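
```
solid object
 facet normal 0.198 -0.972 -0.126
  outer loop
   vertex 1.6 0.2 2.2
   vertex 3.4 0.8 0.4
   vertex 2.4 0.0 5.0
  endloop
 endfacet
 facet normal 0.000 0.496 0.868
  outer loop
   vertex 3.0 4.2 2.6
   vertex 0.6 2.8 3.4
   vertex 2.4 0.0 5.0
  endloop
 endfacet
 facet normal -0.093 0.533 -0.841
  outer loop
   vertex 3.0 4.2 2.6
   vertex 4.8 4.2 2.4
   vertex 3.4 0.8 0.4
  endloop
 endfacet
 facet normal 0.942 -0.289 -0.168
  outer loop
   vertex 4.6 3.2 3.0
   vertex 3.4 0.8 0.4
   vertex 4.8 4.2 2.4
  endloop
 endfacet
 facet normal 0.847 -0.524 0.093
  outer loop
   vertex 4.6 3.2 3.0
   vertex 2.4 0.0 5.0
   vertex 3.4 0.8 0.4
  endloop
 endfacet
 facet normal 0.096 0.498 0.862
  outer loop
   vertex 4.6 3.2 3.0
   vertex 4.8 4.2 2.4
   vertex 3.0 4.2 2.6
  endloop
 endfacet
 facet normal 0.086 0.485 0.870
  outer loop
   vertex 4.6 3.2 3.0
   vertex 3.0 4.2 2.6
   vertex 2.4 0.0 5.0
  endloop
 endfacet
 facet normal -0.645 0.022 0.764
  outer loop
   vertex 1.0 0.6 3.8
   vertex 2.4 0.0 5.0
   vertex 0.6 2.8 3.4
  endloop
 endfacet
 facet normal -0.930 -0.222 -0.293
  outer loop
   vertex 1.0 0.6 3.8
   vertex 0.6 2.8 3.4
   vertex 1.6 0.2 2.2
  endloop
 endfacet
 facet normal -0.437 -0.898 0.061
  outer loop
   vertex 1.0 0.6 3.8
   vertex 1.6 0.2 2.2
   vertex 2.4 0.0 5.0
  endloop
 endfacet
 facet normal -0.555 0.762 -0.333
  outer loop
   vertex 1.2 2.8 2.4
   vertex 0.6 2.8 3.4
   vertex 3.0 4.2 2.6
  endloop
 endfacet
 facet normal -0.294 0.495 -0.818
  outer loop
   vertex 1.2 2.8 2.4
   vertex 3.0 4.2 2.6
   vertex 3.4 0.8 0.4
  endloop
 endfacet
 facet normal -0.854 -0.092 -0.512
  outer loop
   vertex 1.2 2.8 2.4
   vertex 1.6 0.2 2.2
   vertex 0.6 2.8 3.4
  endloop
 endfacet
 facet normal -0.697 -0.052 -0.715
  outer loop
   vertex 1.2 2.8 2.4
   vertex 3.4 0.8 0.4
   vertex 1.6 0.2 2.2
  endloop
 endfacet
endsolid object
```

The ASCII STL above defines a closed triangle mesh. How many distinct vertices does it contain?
9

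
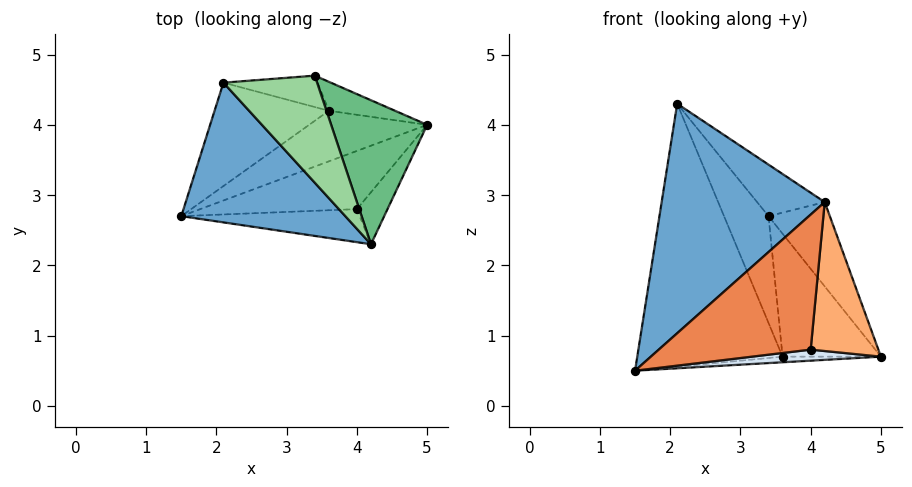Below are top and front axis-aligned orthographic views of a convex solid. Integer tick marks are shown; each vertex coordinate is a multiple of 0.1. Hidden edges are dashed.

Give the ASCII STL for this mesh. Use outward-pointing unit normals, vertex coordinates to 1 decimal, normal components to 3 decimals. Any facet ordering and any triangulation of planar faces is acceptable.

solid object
 facet normal -0.507 -0.736 0.448
  outer loop
   vertex 4.2 2.3 2.9
   vertex 2.1 4.6 4.3
   vertex 1.5 2.7 0.5
  endloop
 endfacet
 facet normal 0.016 0.110 -0.994
  outer loop
   vertex 3.6 4.2 0.7
   vertex 5.0 4.0 0.7
   vertex 1.5 2.7 0.5
  endloop
 endfacet
 facet normal -0.533 0.787 -0.310
  outer loop
   vertex 3.6 4.2 0.7
   vertex 1.5 2.7 0.5
   vertex 2.1 4.6 4.3
  endloop
 endfacet
 facet normal 0.124 -0.185 -0.975
  outer loop
   vertex 4.0 2.8 0.8
   vertex 1.5 2.7 0.5
   vertex 5.0 4.0 0.7
  endloop
 endfacet
 facet normal 0.067 -0.969 -0.237
  outer loop
   vertex 4.0 2.8 0.8
   vertex 4.2 2.3 2.9
   vertex 1.5 2.7 0.5
  endloop
 endfacet
 facet normal 0.740 -0.635 -0.222
  outer loop
   vertex 4.0 2.8 0.8
   vertex 5.0 4.0 0.7
   vertex 4.2 2.3 2.9
  endloop
 endfacet
 facet normal 0.138 0.964 -0.227
  outer loop
   vertex 3.4 4.7 2.7
   vertex 5.0 4.0 0.7
   vertex 3.6 4.2 0.7
  endloop
 endfacet
 facet normal -0.388 0.884 -0.260
  outer loop
   vertex 3.4 4.7 2.7
   vertex 3.6 4.2 0.7
   vertex 2.1 4.6 4.3
  endloop
 endfacet
 facet normal 0.793 0.308 0.526
  outer loop
   vertex 3.4 4.7 2.7
   vertex 4.2 2.3 2.9
   vertex 5.0 4.0 0.7
  endloop
 endfacet
 facet normal 0.732 0.295 0.614
  outer loop
   vertex 3.4 4.7 2.7
   vertex 2.1 4.6 4.3
   vertex 4.2 2.3 2.9
  endloop
 endfacet
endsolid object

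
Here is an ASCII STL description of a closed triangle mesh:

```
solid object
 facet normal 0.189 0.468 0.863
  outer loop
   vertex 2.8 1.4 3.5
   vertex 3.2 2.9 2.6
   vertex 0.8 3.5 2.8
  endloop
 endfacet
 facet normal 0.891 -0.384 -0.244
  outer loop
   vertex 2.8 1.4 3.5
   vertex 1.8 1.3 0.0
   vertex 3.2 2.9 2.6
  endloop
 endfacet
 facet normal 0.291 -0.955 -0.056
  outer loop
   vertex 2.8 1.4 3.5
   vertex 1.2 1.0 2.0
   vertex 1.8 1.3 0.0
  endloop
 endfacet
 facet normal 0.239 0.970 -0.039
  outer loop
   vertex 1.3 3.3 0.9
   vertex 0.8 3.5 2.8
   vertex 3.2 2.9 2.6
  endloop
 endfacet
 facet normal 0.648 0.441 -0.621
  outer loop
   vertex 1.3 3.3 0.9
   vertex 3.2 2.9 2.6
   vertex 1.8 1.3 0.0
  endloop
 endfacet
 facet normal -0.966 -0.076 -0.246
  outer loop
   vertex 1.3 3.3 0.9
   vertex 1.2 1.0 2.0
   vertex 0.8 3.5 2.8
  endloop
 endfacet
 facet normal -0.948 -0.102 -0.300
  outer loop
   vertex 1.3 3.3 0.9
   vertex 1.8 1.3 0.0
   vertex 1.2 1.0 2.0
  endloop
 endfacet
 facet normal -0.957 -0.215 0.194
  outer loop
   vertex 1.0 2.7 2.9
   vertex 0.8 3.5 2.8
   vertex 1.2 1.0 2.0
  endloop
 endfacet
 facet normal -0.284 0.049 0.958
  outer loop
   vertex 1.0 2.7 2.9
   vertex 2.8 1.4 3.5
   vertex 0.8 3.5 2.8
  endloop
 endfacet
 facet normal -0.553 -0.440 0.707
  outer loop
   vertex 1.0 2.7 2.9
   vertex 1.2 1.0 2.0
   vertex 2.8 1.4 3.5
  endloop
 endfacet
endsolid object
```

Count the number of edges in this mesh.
15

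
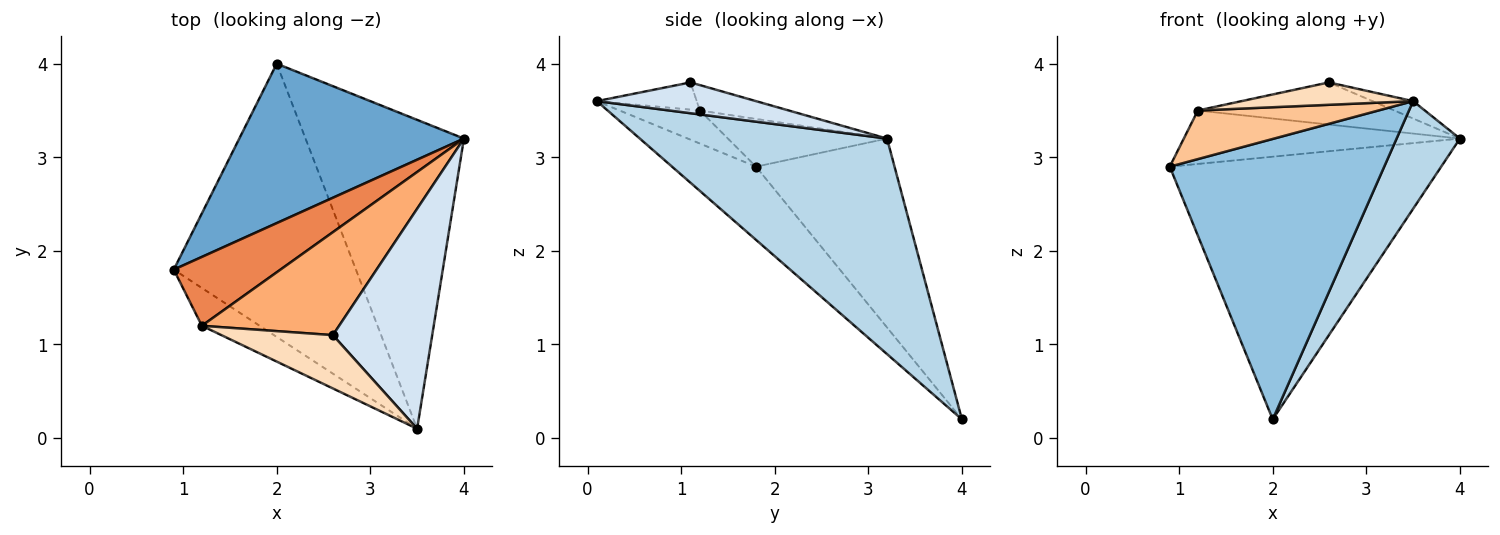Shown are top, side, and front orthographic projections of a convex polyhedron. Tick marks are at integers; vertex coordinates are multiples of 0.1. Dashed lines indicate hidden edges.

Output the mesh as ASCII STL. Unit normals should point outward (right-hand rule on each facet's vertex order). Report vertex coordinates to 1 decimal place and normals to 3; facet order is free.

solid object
 facet normal -0.400 0.784 0.476
  outer loop
   vertex 2.0 4.0 0.2
   vertex 0.9 1.8 2.9
   vertex 4.0 3.2 3.2
  endloop
 endfacet
 facet normal -0.270 -0.690 -0.672
  outer loop
   vertex 2.0 4.0 0.2
   vertex 3.5 0.1 3.6
   vertex 0.9 1.8 2.9
  endloop
 endfacet
 facet normal 0.789 -0.202 -0.580
  outer loop
   vertex 2.0 4.0 0.2
   vertex 4.0 3.2 3.2
   vertex 3.5 0.1 3.6
  endloop
 endfacet
 facet normal 0.295 0.075 0.952
  outer loop
   vertex 2.6 1.1 3.8
   vertex 3.5 0.1 3.6
   vertex 4.0 3.2 3.2
  endloop
 endfacet
 facet normal -0.333 0.578 0.745
  outer loop
   vertex 1.2 1.2 3.5
   vertex 4.0 3.2 3.2
   vertex 0.9 1.8 2.9
  endloop
 endfacet
 facet normal -0.169 0.373 0.912
  outer loop
   vertex 1.2 1.2 3.5
   vertex 2.6 1.1 3.8
   vertex 4.0 3.2 3.2
  endloop
 endfacet
 facet normal -0.331 -0.745 -0.579
  outer loop
   vertex 1.2 1.2 3.5
   vertex 0.9 1.8 2.9
   vertex 3.5 0.1 3.6
  endloop
 endfacet
 facet normal -0.220 -0.378 0.899
  outer loop
   vertex 1.2 1.2 3.5
   vertex 3.5 0.1 3.6
   vertex 2.6 1.1 3.8
  endloop
 endfacet
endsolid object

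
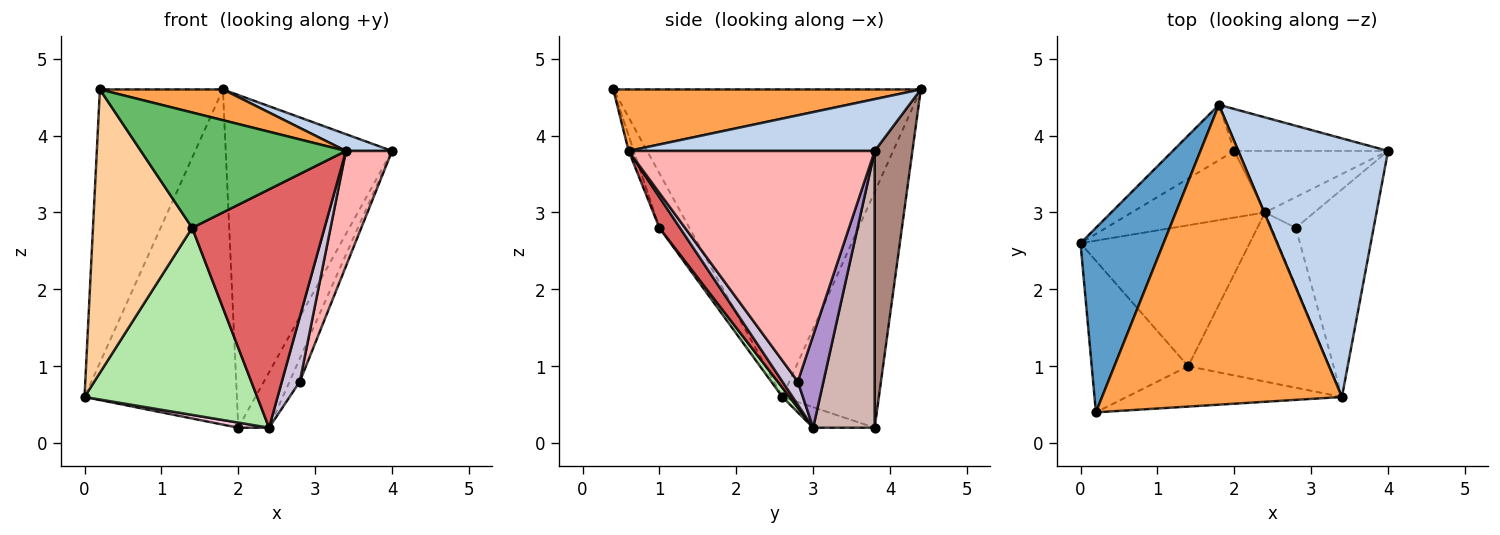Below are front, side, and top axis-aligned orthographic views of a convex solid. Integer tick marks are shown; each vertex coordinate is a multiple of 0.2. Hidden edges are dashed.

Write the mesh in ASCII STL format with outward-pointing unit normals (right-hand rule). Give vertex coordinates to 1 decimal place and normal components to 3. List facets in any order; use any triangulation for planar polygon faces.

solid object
 facet normal -0.901 0.360 0.243
  outer loop
   vertex 1.8 4.4 4.6
   vertex 0.0 2.6 0.6
   vertex 0.2 0.4 4.6
  endloop
 endfacet
 facet normal 0.326 -0.061 0.943
  outer loop
   vertex 3.4 0.6 3.8
   vertex 4.0 3.8 3.8
   vertex 1.8 4.4 4.6
  endloop
 endfacet
 facet normal 0.247 -0.099 0.964
  outer loop
   vertex 3.4 0.6 3.8
   vertex 1.8 4.4 4.6
   vertex 0.2 0.4 4.6
  endloop
 endfacet
 facet normal -0.258 -0.852 -0.456
  outer loop
   vertex 1.4 1.0 2.8
   vertex 0.2 0.4 4.6
   vertex 0.0 2.6 0.6
  endloop
 endfacet
 facet normal -0.024 -0.944 -0.330
  outer loop
   vertex 1.4 1.0 2.8
   vertex 3.4 0.6 3.8
   vertex 0.2 0.4 4.6
  endloop
 endfacet
 facet normal 0.033 -0.798 -0.601
  outer loop
   vertex 2.4 3.0 0.2
   vertex 1.4 1.0 2.8
   vertex 0.0 2.6 0.6
  endloop
 endfacet
 facet normal 0.125 -0.809 -0.574
  outer loop
   vertex 2.4 3.0 0.2
   vertex 3.4 0.6 3.8
   vertex 1.4 1.0 2.8
  endloop
 endfacet
 facet normal 0.933 -0.175 -0.315
  outer loop
   vertex 2.8 2.8 0.8
   vertex 4.0 3.8 3.8
   vertex 3.4 0.6 3.8
  endloop
 endfacet
 facet normal 0.832 0.333 -0.444
  outer loop
   vertex 2.8 2.8 0.8
   vertex 2.4 3.0 0.2
   vertex 4.0 3.8 3.8
  endloop
 endfacet
 facet normal 0.536 -0.626 -0.566
  outer loop
   vertex 2.8 2.8 0.8
   vertex 3.4 0.6 3.8
   vertex 2.4 3.0 0.2
  endloop
 endfacet
 facet normal 0.220 0.968 -0.122
  outer loop
   vertex 2.0 3.8 0.2
   vertex 1.8 4.4 4.6
   vertex 4.0 3.8 3.8
  endloop
 endfacet
 facet normal 0.801 0.400 -0.445
  outer loop
   vertex 2.0 3.8 0.2
   vertex 4.0 3.8 3.8
   vertex 2.4 3.0 0.2
  endloop
 endfacet
 facet normal -0.530 0.837 -0.138
  outer loop
   vertex 2.0 3.8 0.2
   vertex 0.0 2.6 0.6
   vertex 1.8 4.4 4.6
  endloop
 endfacet
 facet normal -0.152 -0.076 -0.986
  outer loop
   vertex 2.0 3.8 0.2
   vertex 2.4 3.0 0.2
   vertex 0.0 2.6 0.6
  endloop
 endfacet
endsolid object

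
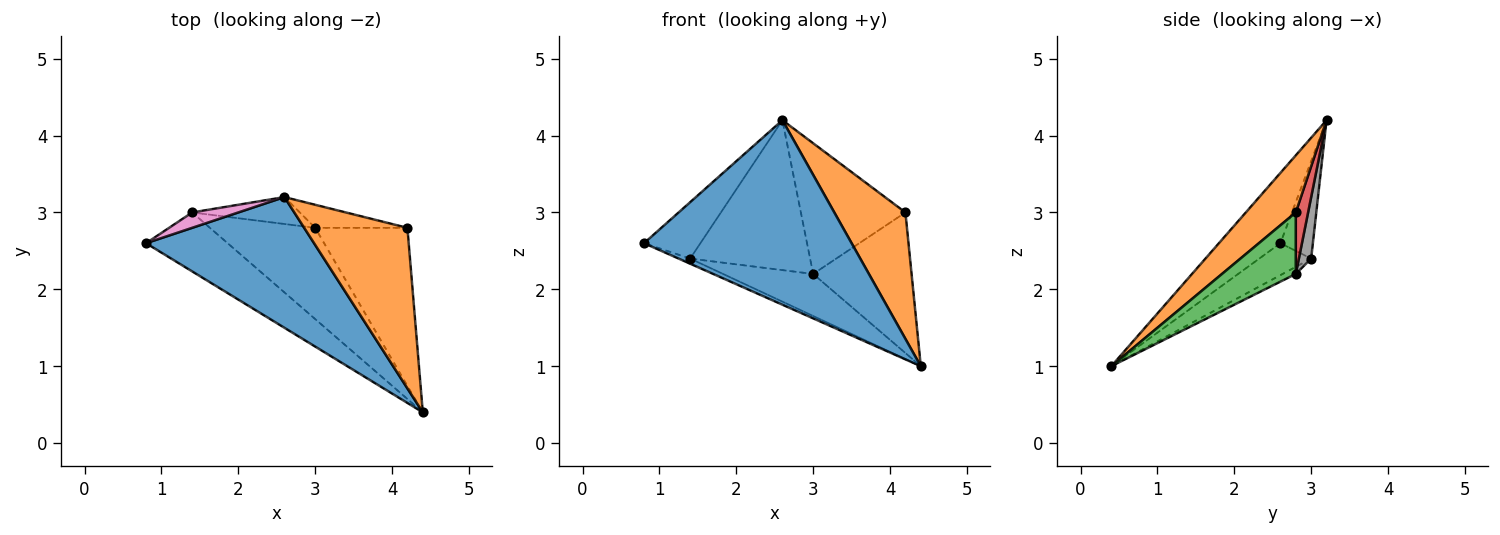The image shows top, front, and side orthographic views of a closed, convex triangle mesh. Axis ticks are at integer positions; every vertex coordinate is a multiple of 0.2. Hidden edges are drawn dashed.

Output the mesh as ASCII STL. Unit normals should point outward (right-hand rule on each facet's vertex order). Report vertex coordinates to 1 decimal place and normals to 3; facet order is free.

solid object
 facet normal -0.235 -0.793 0.562
  outer loop
   vertex 2.6 3.2 4.2
   vertex 0.8 2.6 2.6
   vertex 4.4 0.4 1.0
  endloop
 endfacet
 facet normal 0.399 -0.567 0.721
  outer loop
   vertex 4.2 2.8 3.0
   vertex 2.6 3.2 4.2
   vertex 4.4 0.4 1.0
  endloop
 endfacet
 facet normal 0.446 0.595 -0.669
  outer loop
   vertex 3.0 2.8 2.2
   vertex 4.2 2.8 3.0
   vertex 4.4 0.4 1.0
  endloop
 endfacet
 facet normal 0.115 0.978 -0.173
  outer loop
   vertex 3.0 2.8 2.2
   vertex 2.6 3.2 4.2
   vertex 4.2 2.8 3.0
  endloop
 endfacet
 facet normal -0.363 0.081 -0.928
  outer loop
   vertex 1.4 3.0 2.4
   vertex 4.4 0.4 1.0
   vertex 0.8 2.6 2.6
  endloop
 endfacet
 facet normal -0.061 0.418 -0.907
  outer loop
   vertex 1.4 3.0 2.4
   vertex 3.0 2.8 2.2
   vertex 4.4 0.4 1.0
  endloop
 endfacet
 facet normal -0.486 0.843 0.230
  outer loop
   vertex 1.4 3.0 2.4
   vertex 0.8 2.6 2.6
   vertex 2.6 3.2 4.2
  endloop
 endfacet
 facet normal 0.100 0.979 -0.176
  outer loop
   vertex 1.4 3.0 2.4
   vertex 2.6 3.2 4.2
   vertex 3.0 2.8 2.2
  endloop
 endfacet
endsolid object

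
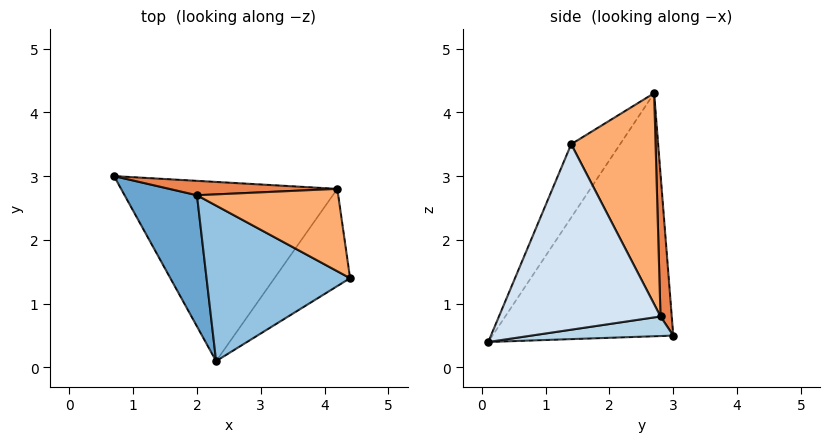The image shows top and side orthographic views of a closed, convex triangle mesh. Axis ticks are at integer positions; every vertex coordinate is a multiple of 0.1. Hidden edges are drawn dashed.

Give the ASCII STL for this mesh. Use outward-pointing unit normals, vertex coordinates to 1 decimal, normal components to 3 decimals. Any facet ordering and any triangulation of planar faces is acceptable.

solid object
 facet normal -0.844 -0.474 0.251
  outer loop
   vertex 2.0 2.7 4.3
   vertex 0.7 3.0 0.5
   vertex 2.3 0.1 0.4
  endloop
 endfacet
 facet normal -0.266 -0.811 0.520
  outer loop
   vertex 2.0 2.7 4.3
   vertex 2.3 0.1 0.4
   vertex 4.4 1.4 3.5
  endloop
 endfacet
 facet normal 0.090 0.084 -0.992
  outer loop
   vertex 4.2 2.8 0.8
   vertex 2.3 0.1 0.4
   vertex 0.7 3.0 0.5
  endloop
 endfacet
 facet normal 0.796 -0.512 -0.324
  outer loop
   vertex 4.2 2.8 0.8
   vertex 4.4 1.4 3.5
   vertex 2.3 0.1 0.4
  endloop
 endfacet
 facet normal 0.052 0.997 0.061
  outer loop
   vertex 4.2 2.8 0.8
   vertex 0.7 3.0 0.5
   vertex 2.0 2.7 4.3
  endloop
 endfacet
 facet normal 0.534 0.766 0.358
  outer loop
   vertex 4.2 2.8 0.8
   vertex 2.0 2.7 4.3
   vertex 4.4 1.4 3.5
  endloop
 endfacet
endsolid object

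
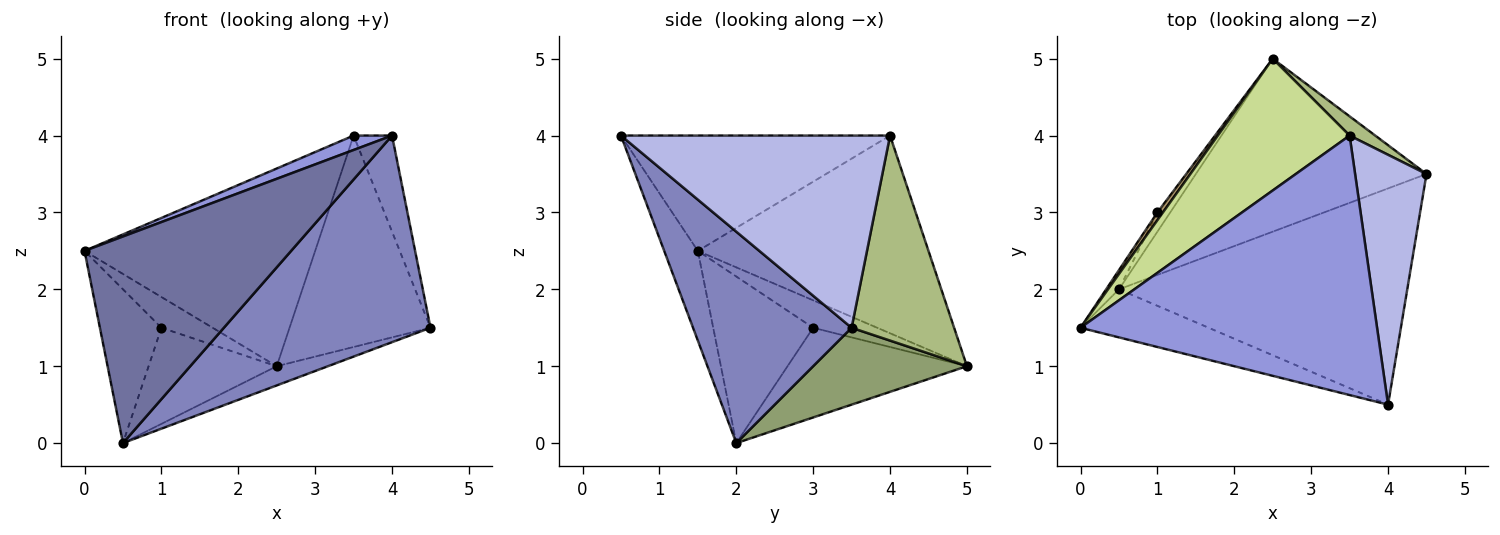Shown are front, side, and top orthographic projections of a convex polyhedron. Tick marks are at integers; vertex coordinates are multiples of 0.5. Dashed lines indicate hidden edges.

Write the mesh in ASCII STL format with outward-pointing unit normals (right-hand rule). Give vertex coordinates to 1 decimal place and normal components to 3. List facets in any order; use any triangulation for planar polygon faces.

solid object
 facet normal -0.157 -0.962 -0.224
  outer loop
   vertex 0.5 2.0 0.0
   vertex 4.0 0.5 4.0
   vertex 0.0 1.5 2.5
  endloop
 endfacet
 facet normal 0.468 -0.610 -0.639
  outer loop
   vertex 0.5 2.0 0.0
   vertex 4.5 3.5 1.5
   vertex 4.0 0.5 4.0
  endloop
 endfacet
 facet normal -0.362 -0.052 0.931
  outer loop
   vertex 3.5 4.0 4.0
   vertex 0.0 1.5 2.5
   vertex 4.0 0.5 4.0
  endloop
 endfacet
 facet normal 0.929 0.133 0.345
  outer loop
   vertex 3.5 4.0 4.0
   vertex 4.0 0.5 4.0
   vertex 4.5 3.5 1.5
  endloop
 endfacet
 facet normal 0.314 0.105 -0.943
  outer loop
   vertex 2.5 5.0 1.0
   vertex 4.5 3.5 1.5
   vertex 0.5 2.0 0.0
  endloop
 endfacet
 facet normal 0.587 0.807 0.073
  outer loop
   vertex 2.5 5.0 1.0
   vertex 3.5 4.0 4.0
   vertex 4.5 3.5 1.5
  endloop
 endfacet
 facet normal -0.640 0.640 0.426
  outer loop
   vertex 2.5 5.0 1.0
   vertex 0.0 1.5 2.5
   vertex 3.5 4.0 4.0
  endloop
 endfacet
 facet normal -0.850 0.523 -0.065
  outer loop
   vertex 1.0 3.0 1.5
   vertex 0.5 2.0 0.0
   vertex 0.0 1.5 2.5
  endloop
 endfacet
 facet normal -0.772 0.617 0.154
  outer loop
   vertex 1.0 3.0 1.5
   vertex 0.0 1.5 2.5
   vertex 2.5 5.0 1.0
  endloop
 endfacet
 facet normal -0.808 0.577 -0.115
  outer loop
   vertex 1.0 3.0 1.5
   vertex 2.5 5.0 1.0
   vertex 0.5 2.0 0.0
  endloop
 endfacet
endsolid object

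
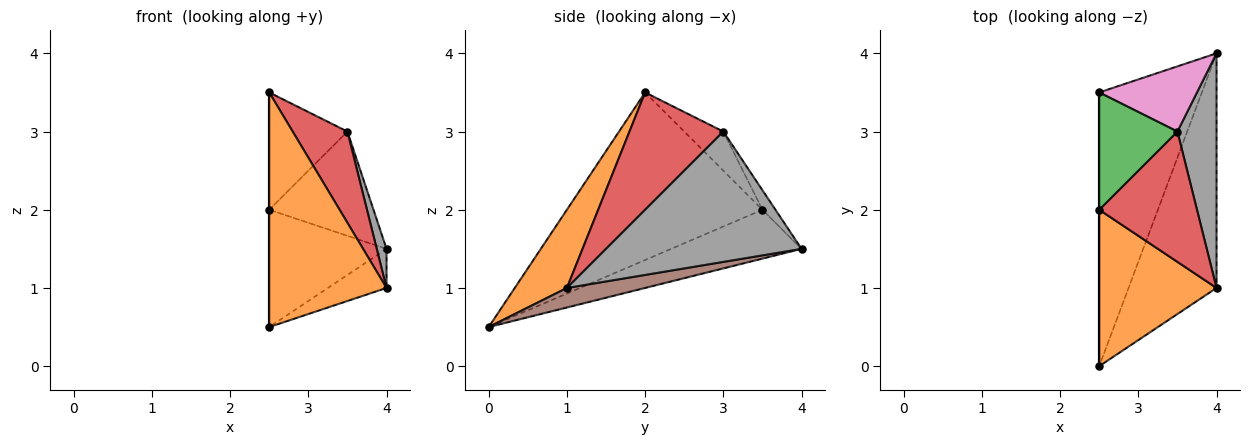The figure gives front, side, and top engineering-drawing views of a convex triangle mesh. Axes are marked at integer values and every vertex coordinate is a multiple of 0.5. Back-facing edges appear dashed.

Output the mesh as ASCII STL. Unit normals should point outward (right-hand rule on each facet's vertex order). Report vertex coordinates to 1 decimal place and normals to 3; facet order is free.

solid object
 facet normal -1.000 0.000 0.000
  outer loop
   vertex 2.5 2.0 3.5
   vertex 2.5 3.5 2.0
   vertex 2.5 0.0 0.5
  endloop
 endfacet
 facet normal 0.347 -0.780 0.520
  outer loop
   vertex 2.5 2.0 3.5
   vertex 2.5 0.0 0.5
   vertex 4.0 1.0 1.0
  endloop
 endfacet
 facet normal -0.333 0.667 0.667
  outer loop
   vertex 3.5 3.0 3.0
   vertex 2.5 3.5 2.0
   vertex 2.5 2.0 3.5
  endloop
 endfacet
 facet normal 0.701 -0.409 0.584
  outer loop
   vertex 3.5 3.0 3.0
   vertex 2.5 2.0 3.5
   vertex 4.0 1.0 1.0
  endloop
 endfacet
 facet normal -0.401 0.361 -0.842
  outer loop
   vertex 4.0 4.0 1.5
   vertex 2.5 0.0 0.5
   vertex 2.5 3.5 2.0
  endloop
 endfacet
 facet normal 0.214 0.161 -0.964
  outer loop
   vertex 4.0 4.0 1.5
   vertex 4.0 1.0 1.0
   vertex 2.5 0.0 0.5
  endloop
 endfacet
 facet normal -0.105 0.843 0.527
  outer loop
   vertex 4.0 4.0 1.5
   vertex 2.5 3.5 2.0
   vertex 3.5 3.0 3.0
  endloop
 endfacet
 facet normal 0.957 -0.048 0.287
  outer loop
   vertex 4.0 4.0 1.5
   vertex 3.5 3.0 3.0
   vertex 4.0 1.0 1.0
  endloop
 endfacet
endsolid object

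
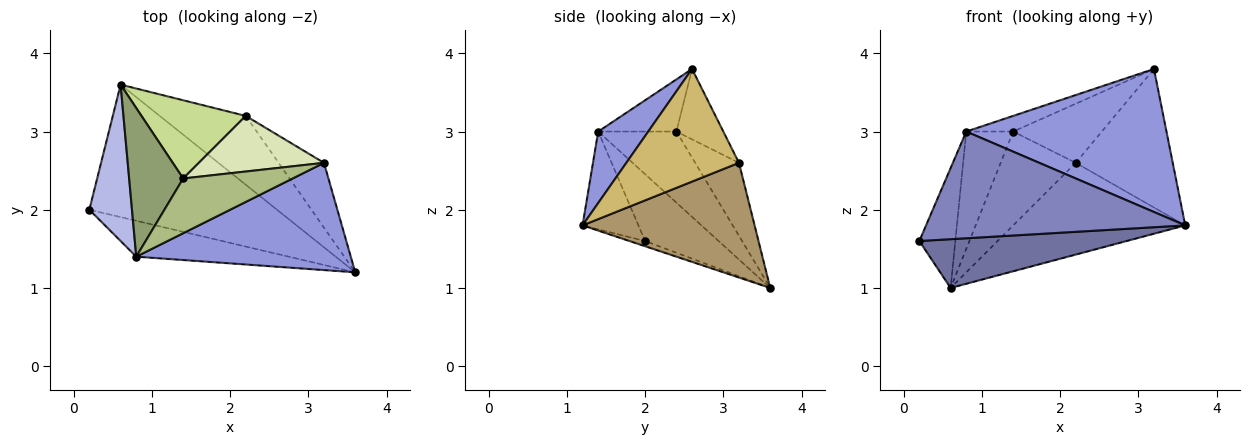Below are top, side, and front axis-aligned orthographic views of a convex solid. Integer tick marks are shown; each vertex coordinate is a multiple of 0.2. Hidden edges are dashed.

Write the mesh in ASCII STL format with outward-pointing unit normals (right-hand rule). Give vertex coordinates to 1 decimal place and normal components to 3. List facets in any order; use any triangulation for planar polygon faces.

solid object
 facet normal -0.026 -0.345 -0.938
  outer loop
   vertex 0.6 3.6 1.0
   vertex 3.6 1.2 1.8
   vertex 0.2 2.0 1.6
  endloop
 endfacet
 facet normal -0.200 -0.929 -0.312
  outer loop
   vertex 0.8 1.4 3.0
   vertex 0.2 2.0 1.6
   vertex 3.6 1.2 1.8
  endloop
 endfacet
 facet normal 0.196 -0.784 0.588
  outer loop
   vertex 0.8 1.4 3.0
   vertex 3.6 1.2 1.8
   vertex 3.2 2.6 3.8
  endloop
 endfacet
 facet normal -0.779 0.381 0.497
  outer loop
   vertex 0.8 1.4 3.0
   vertex 0.6 3.6 1.0
   vertex 0.2 2.0 1.6
  endloop
 endfacet
 facet normal -0.718 0.431 0.546
  outer loop
   vertex 1.4 2.4 3.0
   vertex 0.6 3.6 1.0
   vertex 0.8 1.4 3.0
  endloop
 endfacet
 facet normal -0.416 0.250 0.874
  outer loop
   vertex 1.4 2.4 3.0
   vertex 0.8 1.4 3.0
   vertex 3.2 2.6 3.8
  endloop
 endfacet
 facet normal -0.409 0.701 0.584
  outer loop
   vertex 2.2 3.2 2.6
   vertex 0.6 3.6 1.0
   vertex 1.4 2.4 3.0
  endloop
 endfacet
 facet normal -0.360 0.679 0.639
  outer loop
   vertex 2.2 3.2 2.6
   vertex 1.4 2.4 3.0
   vertex 3.2 2.6 3.8
  endloop
 endfacet
 facet normal 0.625 0.625 -0.469
  outer loop
   vertex 2.2 3.2 2.6
   vertex 3.6 1.2 1.8
   vertex 0.6 3.6 1.0
  endloop
 endfacet
 facet normal 0.725 0.624 -0.292
  outer loop
   vertex 2.2 3.2 2.6
   vertex 3.2 2.6 3.8
   vertex 3.6 1.2 1.8
  endloop
 endfacet
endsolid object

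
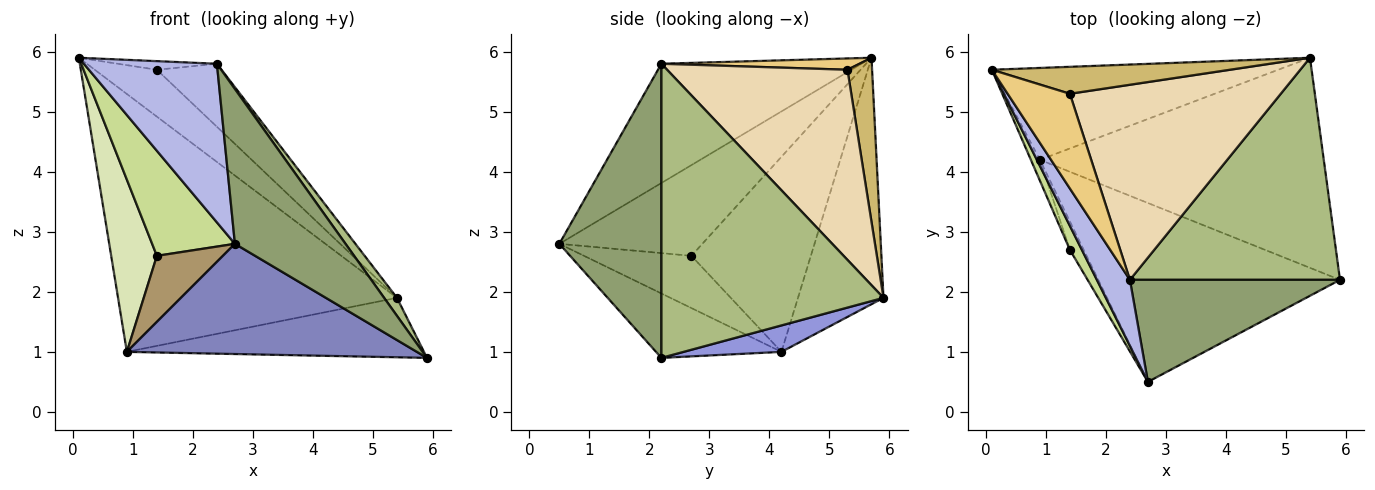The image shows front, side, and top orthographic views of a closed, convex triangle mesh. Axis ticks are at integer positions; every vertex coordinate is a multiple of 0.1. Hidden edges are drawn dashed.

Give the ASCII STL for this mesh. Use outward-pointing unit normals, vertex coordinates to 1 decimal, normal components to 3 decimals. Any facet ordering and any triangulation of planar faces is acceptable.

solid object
 facet normal -0.277 0.905 -0.322
  outer loop
   vertex 0.9 4.2 1.0
   vertex 0.1 5.7 5.9
   vertex 5.4 5.9 1.9
  endloop
 endfacet
 facet normal -0.221 -0.512 -0.830
  outer loop
   vertex 0.9 4.2 1.0
   vertex 5.9 2.2 0.9
   vertex 2.7 0.5 2.8
  endloop
 endfacet
 facet normal 0.089 0.271 -0.958
  outer loop
   vertex 0.9 4.2 1.0
   vertex 5.4 5.9 1.9
   vertex 5.9 2.2 0.9
  endloop
 endfacet
 facet normal -0.811 -0.540 0.225
  outer loop
   vertex 2.4 2.2 5.8
   vertex 0.1 5.7 5.9
   vertex 2.7 0.5 2.8
  endloop
 endfacet
 facet normal 0.610 -0.662 0.436
  outer loop
   vertex 2.4 2.2 5.8
   vertex 2.7 0.5 2.8
   vertex 5.9 2.2 0.9
  endloop
 endfacet
 facet normal 0.813 -0.047 0.581
  outer loop
   vertex 2.4 2.2 5.8
   vertex 5.9 2.2 0.9
   vertex 5.4 5.9 1.9
  endloop
 endfacet
 facet normal -0.860 -0.498 0.114
  outer loop
   vertex 1.4 2.7 2.6
   vertex 2.7 0.5 2.8
   vertex 0.1 5.7 5.9
  endloop
 endfacet
 facet normal -0.933 -0.357 -0.043
  outer loop
   vertex 1.4 2.7 2.6
   vertex 0.1 5.7 5.9
   vertex 0.9 4.2 1.0
  endloop
 endfacet
 facet normal -0.831 -0.511 -0.219
  outer loop
   vertex 1.4 2.7 2.6
   vertex 0.9 4.2 1.0
   vertex 2.7 0.5 2.8
  endloop
 endfacet
 facet normal 0.325 0.820 0.471
  outer loop
   vertex 1.4 5.3 5.7
   vertex 5.4 5.9 1.9
   vertex 0.1 5.7 5.9
  endloop
 endfacet
 facet normal 0.178 0.089 0.980
  outer loop
   vertex 1.4 5.3 5.7
   vertex 0.1 5.7 5.9
   vertex 2.4 2.2 5.8
  endloop
 endfacet
 facet normal 0.651 0.233 0.722
  outer loop
   vertex 1.4 5.3 5.7
   vertex 2.4 2.2 5.8
   vertex 5.4 5.9 1.9
  endloop
 endfacet
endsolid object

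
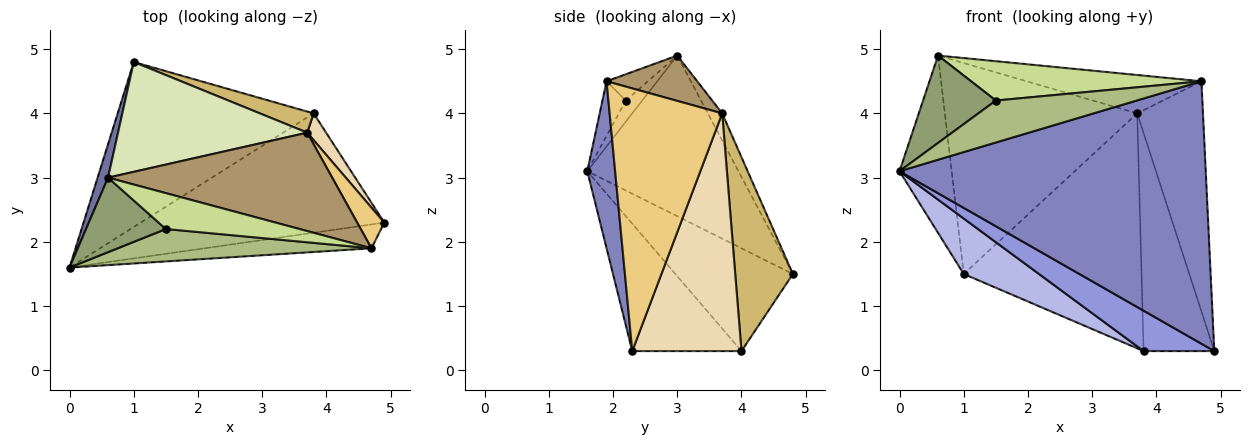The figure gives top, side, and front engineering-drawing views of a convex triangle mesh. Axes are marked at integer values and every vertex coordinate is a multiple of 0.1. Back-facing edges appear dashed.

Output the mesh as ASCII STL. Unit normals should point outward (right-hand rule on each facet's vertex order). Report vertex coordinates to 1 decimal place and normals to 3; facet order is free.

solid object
 facet normal -0.944 0.326 0.061
  outer loop
   vertex 0.6 3.0 4.9
   vertex 1.0 4.8 1.5
   vertex 0.0 1.6 3.1
  endloop
 endfacet
 facet normal 0.090 -0.992 -0.090
  outer loop
   vertex 4.7 1.9 4.5
   vertex 0.0 1.6 3.1
   vertex 4.9 2.3 0.3
  endloop
 endfacet
 facet normal -0.444 -0.287 -0.849
  outer loop
   vertex 3.8 4.0 0.3
   vertex 4.9 2.3 0.3
   vertex 0.0 1.6 3.1
  endloop
 endfacet
 facet normal -0.445 -0.285 -0.849
  outer loop
   vertex 3.8 4.0 0.3
   vertex 0.0 1.6 3.1
   vertex 1.0 4.8 1.5
  endloop
 endfacet
 facet normal -0.169 -0.750 0.640
  outer loop
   vertex 1.5 2.2 4.2
   vertex 0.6 3.0 4.9
   vertex 0.0 1.6 3.1
  endloop
 endfacet
 facet normal -0.130 -0.785 0.606
  outer loop
   vertex 1.5 2.2 4.2
   vertex 0.0 1.6 3.1
   vertex 4.7 1.9 4.5
  endloop
 endfacet
 facet normal -0.131 -0.732 0.668
  outer loop
   vertex 1.5 2.2 4.2
   vertex 4.7 1.9 4.5
   vertex 0.6 3.0 4.9
  endloop
 endfacet
 facet normal -0.066 0.885 0.461
  outer loop
   vertex 3.7 3.7 4.0
   vertex 1.0 4.8 1.5
   vertex 0.6 3.0 4.9
  endloop
 endfacet
 facet normal 0.185 0.357 0.916
  outer loop
   vertex 3.7 3.7 4.0
   vertex 0.6 3.0 4.9
   vertex 4.7 1.9 4.5
  endloop
 endfacet
 facet normal 0.307 0.948 0.085
  outer loop
   vertex 3.7 3.7 4.0
   vertex 3.8 4.0 0.3
   vertex 1.0 4.8 1.5
  endloop
 endfacet
 facet normal 0.860 0.502 0.089
  outer loop
   vertex 3.7 3.7 4.0
   vertex 4.7 1.9 4.5
   vertex 4.9 2.3 0.3
  endloop
 endfacet
 facet normal 0.838 0.542 0.067
  outer loop
   vertex 3.7 3.7 4.0
   vertex 4.9 2.3 0.3
   vertex 3.8 4.0 0.3
  endloop
 endfacet
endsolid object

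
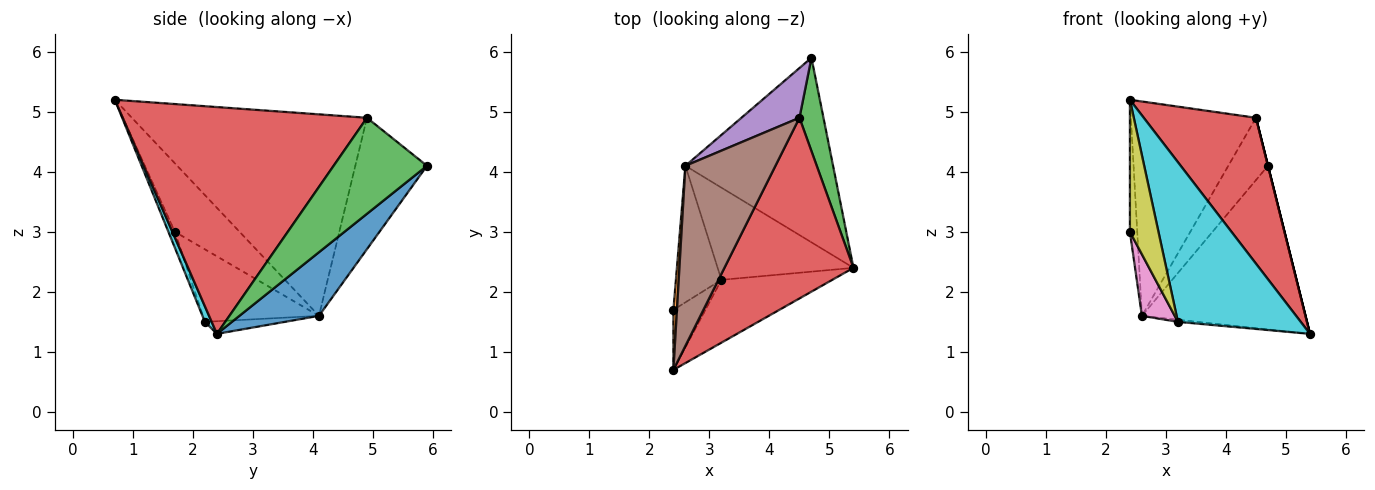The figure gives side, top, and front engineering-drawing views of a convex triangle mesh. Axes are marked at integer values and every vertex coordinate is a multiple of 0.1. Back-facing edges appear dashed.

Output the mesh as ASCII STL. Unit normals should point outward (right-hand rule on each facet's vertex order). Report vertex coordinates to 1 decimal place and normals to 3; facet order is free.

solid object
 facet normal 0.307 0.631 -0.712
  outer loop
   vertex 2.6 4.1 1.6
   vertex 4.7 5.9 4.1
   vertex 5.4 2.4 1.3
  endloop
 endfacet
 facet normal -0.992 0.113 0.051
  outer loop
   vertex 2.6 4.1 1.6
   vertex 2.4 1.7 3.0
   vertex 2.4 0.7 5.2
  endloop
 endfacet
 facet normal 0.970 0.000 0.243
  outer loop
   vertex 4.5 4.9 4.9
   vertex 5.4 2.4 1.3
   vertex 4.7 5.9 4.1
  endloop
 endfacet
 facet normal 0.807 -0.371 0.459
  outer loop
   vertex 4.5 4.9 4.9
   vertex 2.4 0.7 5.2
   vertex 5.4 2.4 1.3
  endloop
 endfacet
 facet normal -0.816 0.452 0.360
  outer loop
   vertex 4.5 4.9 4.9
   vertex 4.7 5.9 4.1
   vertex 2.6 4.1 1.6
  endloop
 endfacet
 facet normal -0.821 0.437 0.367
  outer loop
   vertex 4.5 4.9 4.9
   vertex 2.6 4.1 1.6
   vertex 2.4 0.7 5.2
  endloop
 endfacet
 facet normal -0.824 -0.233 -0.517
  outer loop
   vertex 3.2 2.2 1.5
   vertex 2.4 1.7 3.0
   vertex 2.6 4.1 1.6
  endloop
 endfacet
 facet normal -0.093 0.023 -0.995
  outer loop
   vertex 3.2 2.2 1.5
   vertex 2.6 4.1 1.6
   vertex 5.4 2.4 1.3
  endloop
 endfacet
 facet normal -0.203 -0.891 -0.405
  outer loop
   vertex 3.2 2.2 1.5
   vertex 2.4 0.7 5.2
   vertex 2.4 1.7 3.0
  endloop
 endfacet
 facet normal 0.051 -0.929 -0.366
  outer loop
   vertex 3.2 2.2 1.5
   vertex 5.4 2.4 1.3
   vertex 2.4 0.7 5.2
  endloop
 endfacet
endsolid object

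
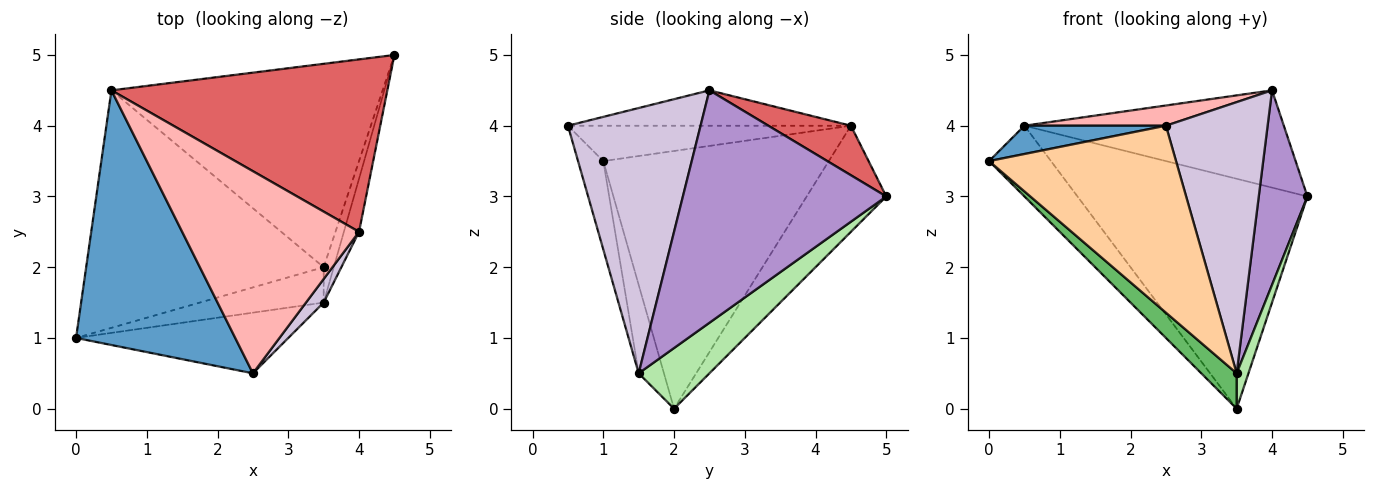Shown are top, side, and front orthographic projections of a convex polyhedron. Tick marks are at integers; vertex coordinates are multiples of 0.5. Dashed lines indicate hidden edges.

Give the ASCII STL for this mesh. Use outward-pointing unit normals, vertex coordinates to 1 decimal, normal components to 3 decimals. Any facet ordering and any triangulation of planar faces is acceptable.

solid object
 facet normal -0.216 -0.108 0.970
  outer loop
   vertex 0.5 4.5 4.0
   vertex 0.0 1.0 3.5
   vertex 2.5 0.5 4.0
  endloop
 endfacet
 facet normal -0.721 0.198 -0.664
  outer loop
   vertex 0.5 4.5 4.0
   vertex 3.5 2.0 0.0
   vertex 0.0 1.0 3.5
  endloop
 endfacet
 facet normal -0.251 0.725 -0.641
  outer loop
   vertex 0.5 4.5 4.0
   vertex 4.5 5.0 3.0
   vertex 3.5 2.0 0.0
  endloop
 endfacet
 facet normal -0.127 -0.943 -0.306
  outer loop
   vertex 3.5 1.5 0.5
   vertex 2.5 0.5 4.0
   vertex 0.0 1.0 3.5
  endloop
 endfacet
 facet normal -0.451 -0.631 -0.631
  outer loop
   vertex 3.5 1.5 0.5
   vertex 0.0 1.0 3.5
   vertex 3.5 2.0 0.0
  endloop
 endfacet
 facet normal 0.973 -0.162 -0.162
  outer loop
   vertex 3.5 1.5 0.5
   vertex 3.5 2.0 0.0
   vertex 4.5 5.0 3.0
  endloop
 endfacet
 facet normal 0.154 0.485 0.861
  outer loop
   vertex 4.0 2.5 4.5
   vertex 4.5 5.0 3.0
   vertex 0.5 4.5 4.0
  endloop
 endfacet
 facet normal -0.195 -0.098 0.976
  outer loop
   vertex 4.0 2.5 4.5
   vertex 0.5 4.5 4.0
   vertex 2.5 0.5 4.0
  endloop
 endfacet
 facet normal 0.971 -0.232 -0.063
  outer loop
   vertex 4.0 2.5 4.5
   vertex 3.5 1.5 0.5
   vertex 4.5 5.0 3.0
  endloop
 endfacet
 facet normal 0.792 -0.608 0.053
  outer loop
   vertex 4.0 2.5 4.5
   vertex 2.5 0.5 4.0
   vertex 3.5 1.5 0.5
  endloop
 endfacet
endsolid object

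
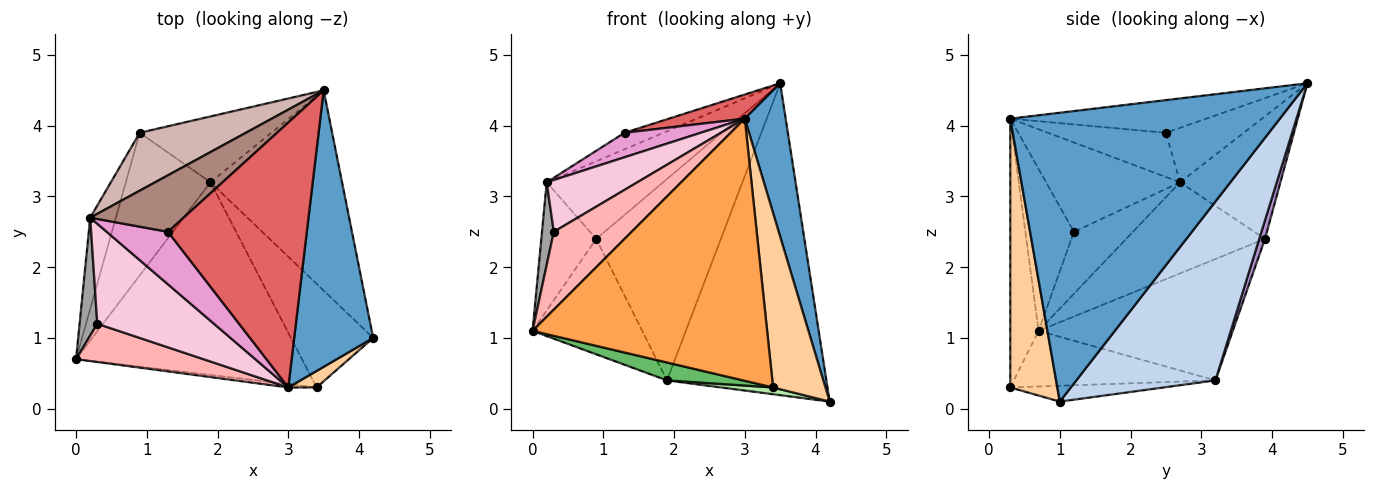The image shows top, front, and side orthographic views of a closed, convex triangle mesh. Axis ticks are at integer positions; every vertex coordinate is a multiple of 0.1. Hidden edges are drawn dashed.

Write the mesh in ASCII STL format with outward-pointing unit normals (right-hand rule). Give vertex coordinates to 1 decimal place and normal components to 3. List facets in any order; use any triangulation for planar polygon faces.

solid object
 facet normal 0.954 -0.145 0.261
  outer loop
   vertex 3.0 0.3 4.1
   vertex 4.2 1.0 0.1
   vertex 3.5 4.5 4.6
  endloop
 endfacet
 facet normal 0.592 0.678 -0.435
  outer loop
   vertex 1.9 3.2 0.4
   vertex 3.5 4.5 4.6
   vertex 4.2 1.0 0.1
  endloop
 endfacet
 facet normal -0.120 -0.993 -0.013
  outer loop
   vertex 3.4 0.3 0.3
   vertex 3.0 0.3 4.1
   vertex 0.0 0.7 1.1
  endloop
 endfacet
 facet normal 0.667 -0.742 0.070
  outer loop
   vertex 3.4 0.3 0.3
   vertex 4.2 1.0 0.1
   vertex 3.0 0.3 4.1
  endloop
 endfacet
 facet normal -0.238 -0.090 -0.967
  outer loop
   vertex 3.4 0.3 0.3
   vertex 0.0 0.7 1.1
   vertex 1.9 3.2 0.4
  endloop
 endfacet
 facet normal -0.189 -0.064 -0.980
  outer loop
   vertex 3.4 0.3 0.3
   vertex 1.9 3.2 0.4
   vertex 4.2 1.0 0.1
  endloop
 endfacet
 facet normal -0.228 -0.088 0.970
  outer loop
   vertex 1.3 2.5 3.9
   vertex 3.0 0.3 4.1
   vertex 3.5 4.5 4.6
  endloop
 endfacet
 facet normal -0.489 -0.783 0.384
  outer loop
   vertex 0.3 1.2 2.5
   vertex 0.0 0.7 1.1
   vertex 3.0 0.3 4.1
  endloop
 endfacet
 facet normal 0.044 0.950 -0.311
  outer loop
   vertex 0.9 3.9 2.4
   vertex 3.5 4.5 4.6
   vertex 1.9 3.2 0.4
  endloop
 endfacet
 facet normal -0.744 0.420 -0.519
  outer loop
   vertex 0.9 3.9 2.4
   vertex 1.9 3.2 0.4
   vertex 0.0 0.7 1.1
  endloop
 endfacet
 facet normal -0.489 0.244 0.838
  outer loop
   vertex 0.2 2.7 3.2
   vertex 1.3 2.5 3.9
   vertex 3.5 4.5 4.6
  endloop
 endfacet
 facet normal -0.568 0.660 0.492
  outer loop
   vertex 0.2 2.7 3.2
   vertex 3.5 4.5 4.6
   vertex 0.9 3.9 2.4
  endloop
 endfacet
 facet normal -0.547 -0.354 0.759
  outer loop
   vertex 0.2 2.7 3.2
   vertex 3.0 0.3 4.1
   vertex 1.3 2.5 3.9
  endloop
 endfacet
 facet normal -0.562 -0.380 0.735
  outer loop
   vertex 0.2 2.7 3.2
   vertex 0.3 1.2 2.5
   vertex 3.0 0.3 4.1
  endloop
 endfacet
 facet normal -0.944 -0.189 0.270
  outer loop
   vertex 0.2 2.7 3.2
   vertex 0.0 0.7 1.1
   vertex 0.3 1.2 2.5
  endloop
 endfacet
 facet normal -0.900 0.356 -0.253
  outer loop
   vertex 0.2 2.7 3.2
   vertex 0.9 3.9 2.4
   vertex 0.0 0.7 1.1
  endloop
 endfacet
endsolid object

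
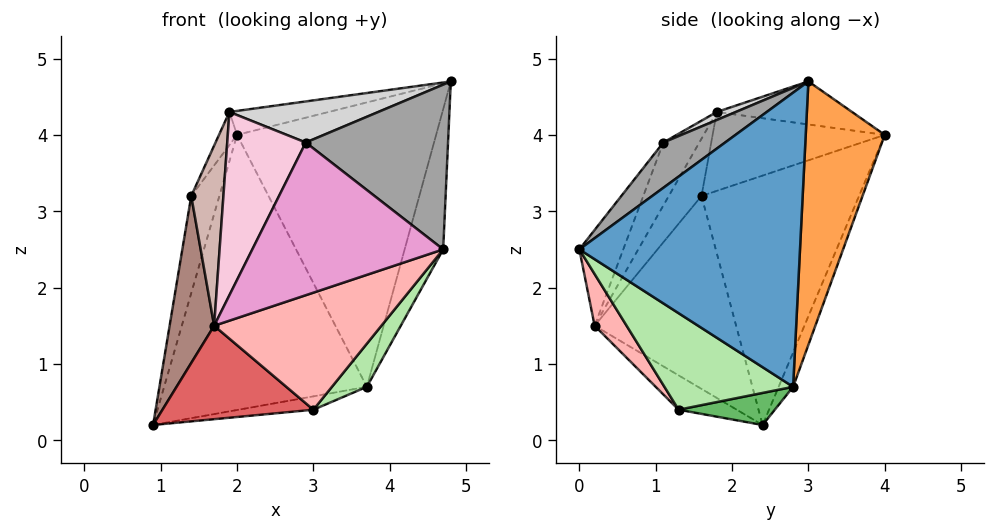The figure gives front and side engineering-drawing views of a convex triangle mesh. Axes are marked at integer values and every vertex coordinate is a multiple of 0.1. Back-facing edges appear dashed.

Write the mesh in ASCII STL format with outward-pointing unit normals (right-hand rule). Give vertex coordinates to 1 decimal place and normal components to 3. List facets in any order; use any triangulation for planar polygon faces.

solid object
 facet normal 0.949 0.166 -0.269
  outer loop
   vertex 3.7 2.8 0.7
   vertex 4.8 3.0 4.7
   vertex 4.7 0.0 2.5
  endloop
 endfacet
 facet normal -0.066 0.926 -0.371
  outer loop
   vertex 3.7 2.8 0.7
   vertex 0.9 2.4 0.2
   vertex 2.0 4.0 4.0
  endloop
 endfacet
 facet normal 0.365 0.919 -0.146
  outer loop
   vertex 3.7 2.8 0.7
   vertex 2.0 4.0 4.0
   vertex 4.8 3.0 4.7
  endloop
 endfacet
 facet normal -0.192 0.141 0.971
  outer loop
   vertex 1.9 1.8 4.3
   vertex 4.8 3.0 4.7
   vertex 2.0 4.0 4.0
  endloop
 endfacet
 facet normal 0.157 0.122 -0.980
  outer loop
   vertex 3.0 1.3 0.4
   vertex 0.9 2.4 0.2
   vertex 3.7 2.8 0.7
  endloop
 endfacet
 facet normal 0.702 -0.190 -0.686
  outer loop
   vertex 3.0 1.3 0.4
   vertex 3.7 2.8 0.7
   vertex 4.7 0.0 2.5
  endloop
 endfacet
 facet normal -0.213 -0.553 -0.805
  outer loop
   vertex 1.7 0.2 1.5
   vertex 0.9 2.4 0.2
   vertex 3.0 1.3 0.4
  endloop
 endfacet
 facet normal 0.150 -0.782 -0.605
  outer loop
   vertex 1.7 0.2 1.5
   vertex 3.0 1.3 0.4
   vertex 4.7 0.0 2.5
  endloop
 endfacet
 facet normal -0.963 0.172 0.206
  outer loop
   vertex 1.4 1.6 3.2
   vertex 2.0 4.0 4.0
   vertex 0.9 2.4 0.2
  endloop
 endfacet
 facet normal -0.913 0.096 0.397
  outer loop
   vertex 1.4 1.6 3.2
   vertex 1.9 1.8 4.3
   vertex 2.0 4.0 4.0
  endloop
 endfacet
 facet normal -0.951 -0.299 0.079
  outer loop
   vertex 1.4 1.6 3.2
   vertex 0.9 2.4 0.2
   vertex 1.7 0.2 1.5
  endloop
 endfacet
 facet normal -0.650 -0.639 0.412
  outer loop
   vertex 1.4 1.6 3.2
   vertex 1.7 0.2 1.5
   vertex 1.9 1.8 4.3
  endloop
 endfacet
 facet normal -0.202 -0.879 0.431
  outer loop
   vertex 2.9 1.1 3.9
   vertex 1.7 0.2 1.5
   vertex 4.7 0.0 2.5
  endloop
 endfacet
 facet normal -0.365 -0.797 0.481
  outer loop
   vertex 2.9 1.1 3.9
   vertex 1.9 1.8 4.3
   vertex 1.7 0.2 1.5
  endloop
 endfacet
 facet normal 0.251 -0.578 0.777
  outer loop
   vertex 2.9 1.1 3.9
   vertex 4.7 0.0 2.5
   vertex 4.8 3.0 4.7
  endloop
 endfacet
 facet normal 0.056 -0.434 0.899
  outer loop
   vertex 2.9 1.1 3.9
   vertex 4.8 3.0 4.7
   vertex 1.9 1.8 4.3
  endloop
 endfacet
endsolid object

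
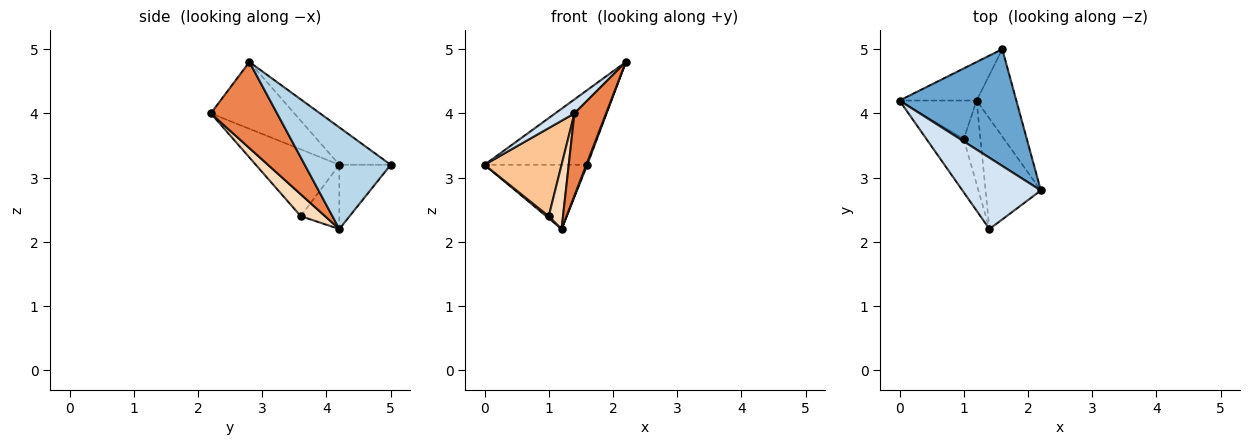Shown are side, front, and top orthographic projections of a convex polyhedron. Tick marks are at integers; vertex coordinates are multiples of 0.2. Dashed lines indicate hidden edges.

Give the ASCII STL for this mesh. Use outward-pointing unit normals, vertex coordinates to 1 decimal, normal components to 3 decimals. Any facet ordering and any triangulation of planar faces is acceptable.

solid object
 facet normal -0.260 0.520 0.813
  outer loop
   vertex 1.6 5.0 3.2
   vertex 0.0 4.2 3.2
   vertex 2.2 2.8 4.8
  endloop
 endfacet
 facet normal -0.394 0.788 -0.473
  outer loop
   vertex 1.2 4.2 2.2
   vertex 0.0 4.2 3.2
   vertex 1.6 5.0 3.2
  endloop
 endfacet
 facet normal 0.931 -0.011 -0.364
  outer loop
   vertex 1.2 4.2 2.2
   vertex 1.6 5.0 3.2
   vertex 2.2 2.8 4.8
  endloop
 endfacet
 facet normal -0.642 -0.148 0.753
  outer loop
   vertex 1.4 2.2 4.0
   vertex 2.2 2.8 4.8
   vertex 0.0 4.2 3.2
  endloop
 endfacet
 facet normal 0.781 -0.373 -0.501
  outer loop
   vertex 1.4 2.2 4.0
   vertex 1.2 4.2 2.2
   vertex 2.2 2.8 4.8
  endloop
 endfacet
 facet normal -0.640 -0.043 -0.768
  outer loop
   vertex 1.0 3.6 2.4
   vertex 0.0 4.2 3.2
   vertex 1.2 4.2 2.2
  endloop
 endfacet
 facet normal -0.680 -0.628 -0.379
  outer loop
   vertex 1.0 3.6 2.4
   vertex 1.4 2.2 4.0
   vertex 0.0 4.2 3.2
  endloop
 endfacet
 facet normal 0.720 -0.423 -0.550
  outer loop
   vertex 1.0 3.6 2.4
   vertex 1.2 4.2 2.2
   vertex 1.4 2.2 4.0
  endloop
 endfacet
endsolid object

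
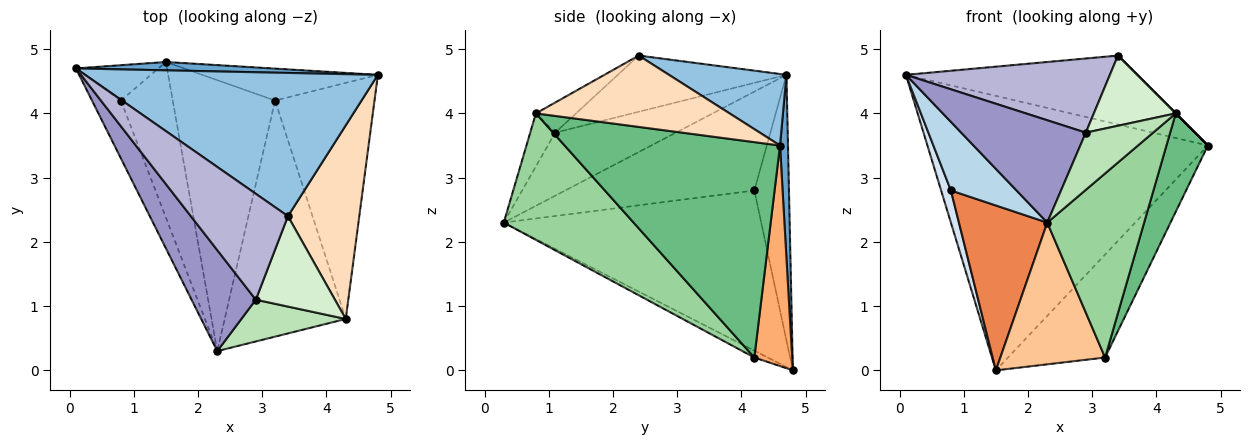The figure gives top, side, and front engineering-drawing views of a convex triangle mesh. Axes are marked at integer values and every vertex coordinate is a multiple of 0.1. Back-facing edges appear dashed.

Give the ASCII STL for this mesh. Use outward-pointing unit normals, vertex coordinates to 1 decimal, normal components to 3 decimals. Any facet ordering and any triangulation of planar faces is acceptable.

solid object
 facet normal 0.028 0.999 0.030
  outer loop
   vertex 1.5 4.8 0.0
   vertex 0.1 4.7 4.6
   vertex 4.8 4.6 3.5
  endloop
 endfacet
 facet normal 0.215 0.423 0.880
  outer loop
   vertex 3.4 2.4 4.9
   vertex 4.8 4.6 3.5
   vertex 0.1 4.7 4.6
  endloop
 endfacet
 facet normal -0.911 -0.316 -0.266
  outer loop
   vertex 0.8 4.2 2.8
   vertex 2.3 0.3 2.3
   vertex 0.1 4.7 4.6
  endloop
 endfacet
 facet normal -0.922 -0.260 -0.286
  outer loop
   vertex 0.8 4.2 2.8
   vertex 0.1 4.7 4.6
   vertex 1.5 4.8 0.0
  endloop
 endfacet
 facet normal -0.904 -0.310 -0.293
  outer loop
   vertex 0.8 4.2 2.8
   vertex 1.5 4.8 0.0
   vertex 2.3 0.3 2.3
  endloop
 endfacet
 facet normal 0.349 0.895 -0.278
  outer loop
   vertex 3.2 4.2 0.2
   vertex 1.5 4.8 0.0
   vertex 4.8 4.6 3.5
  endloop
 endfacet
 facet normal -0.059 -0.463 -0.885
  outer loop
   vertex 3.2 4.2 0.2
   vertex 2.3 0.3 2.3
   vertex 1.5 4.8 0.0
  endloop
 endfacet
 facet normal 0.707 0.000 0.707
  outer loop
   vertex 4.3 0.8 4.0
   vertex 4.8 4.6 3.5
   vertex 3.4 2.4 4.9
  endloop
 endfacet
 facet normal 0.894 -0.172 -0.413
  outer loop
   vertex 4.3 0.8 4.0
   vertex 3.2 4.2 0.2
   vertex 4.8 4.6 3.5
  endloop
 endfacet
 facet normal 0.636 -0.474 -0.609
  outer loop
   vertex 4.3 0.8 4.0
   vertex 2.3 0.3 2.3
   vertex 3.2 4.2 0.2
  endloop
 endfacet
 facet normal -0.287 -0.774 0.565
  outer loop
   vertex 2.9 1.1 3.7
   vertex 2.3 0.3 2.3
   vertex 4.3 0.8 4.0
  endloop
 endfacet
 facet normal -0.288 -0.587 0.756
  outer loop
   vertex 2.9 1.1 3.7
   vertex 4.3 0.8 4.0
   vertex 3.4 2.4 4.9
  endloop
 endfacet
 facet normal -0.568 -0.586 0.578
  outer loop
   vertex 2.9 1.1 3.7
   vertex 0.1 4.7 4.6
   vertex 2.3 0.3 2.3
  endloop
 endfacet
 facet normal -0.429 -0.518 0.740
  outer loop
   vertex 2.9 1.1 3.7
   vertex 3.4 2.4 4.9
   vertex 0.1 4.7 4.6
  endloop
 endfacet
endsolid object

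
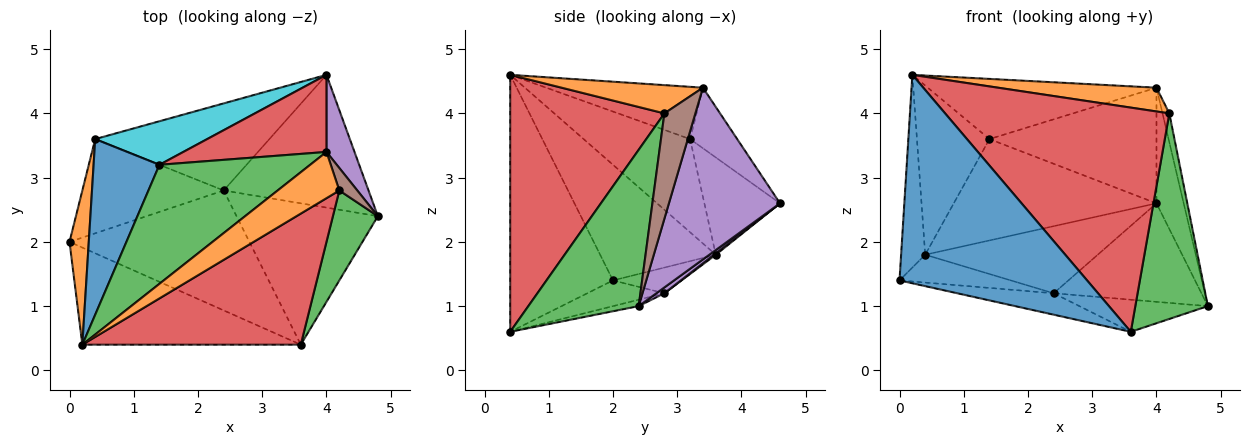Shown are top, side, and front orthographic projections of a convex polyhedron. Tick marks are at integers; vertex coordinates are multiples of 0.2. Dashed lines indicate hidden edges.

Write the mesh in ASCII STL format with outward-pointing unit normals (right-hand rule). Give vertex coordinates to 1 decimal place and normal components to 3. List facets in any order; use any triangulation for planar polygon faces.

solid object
 facet normal -0.445 -0.812 -0.378
  outer loop
   vertex 3.6 0.4 0.6
   vertex 0.2 0.4 4.6
   vertex 0.0 2.0 1.4
  endloop
 endfacet
 facet normal -0.966 0.201 0.161
  outer loop
   vertex 0.4 3.6 1.8
   vertex 0.0 2.0 1.4
   vertex 0.2 0.4 4.6
  endloop
 endfacet
 facet normal 0.812 -0.534 0.234
  outer loop
   vertex 4.2 2.8 4.0
   vertex 3.6 0.4 0.6
   vertex 4.8 2.4 1.0
  endloop
 endfacet
 facet normal 0.511 -0.742 0.434
  outer loop
   vertex 4.2 2.8 4.0
   vertex 0.2 0.4 4.6
   vertex 3.6 0.4 0.6
  endloop
 endfacet
 facet normal 0.032 0.596 -0.803
  outer loop
   vertex 2.4 2.8 1.2
   vertex 4.0 4.6 2.6
   vertex 4.8 2.4 1.0
  endloop
 endfacet
 facet normal 0.006 0.610 -0.792
  outer loop
   vertex 2.4 2.8 1.2
   vertex 0.4 3.6 1.8
   vertex 4.0 4.6 2.6
  endloop
 endfacet
 facet normal -0.172 0.279 -0.945
  outer loop
   vertex 2.4 2.8 1.2
   vertex 0.0 2.0 1.4
   vertex 0.4 3.6 1.8
  endloop
 endfacet
 facet normal -0.139 0.174 -0.975
  outer loop
   vertex 2.4 2.8 1.2
   vertex 3.6 0.4 0.6
   vertex 0.0 2.0 1.4
  endloop
 endfacet
 facet normal -0.044 0.221 -0.974
  outer loop
   vertex 2.4 2.8 1.2
   vertex 4.8 2.4 1.0
   vertex 3.6 0.4 0.6
  endloop
 endfacet
 facet normal -0.324 0.869 0.373
  outer loop
   vertex 1.4 3.2 3.6
   vertex 4.0 4.6 2.6
   vertex 0.4 3.6 1.8
  endloop
 endfacet
 facet normal -0.714 0.486 0.504
  outer loop
   vertex 1.4 3.2 3.6
   vertex 0.4 3.6 1.8
   vertex 0.2 0.4 4.6
  endloop
 endfacet
 facet normal 0.377 -0.423 0.824
  outer loop
   vertex 4.0 3.4 4.4
   vertex 0.2 0.4 4.6
   vertex 4.2 2.8 4.0
  endloop
 endfacet
 facet normal -0.295 0.431 0.853
  outer loop
   vertex 4.0 3.4 4.4
   vertex 1.4 3.2 3.6
   vertex 0.2 0.4 4.6
  endloop
 endfacet
 facet normal -0.228 0.810 0.540
  outer loop
   vertex 4.0 3.4 4.4
   vertex 4.0 4.6 2.6
   vertex 1.4 3.2 3.6
  endloop
 endfacet
 facet normal 0.959 0.235 0.157
  outer loop
   vertex 4.0 3.4 4.4
   vertex 4.8 2.4 1.0
   vertex 4.0 4.6 2.6
  endloop
 endfacet
 facet normal 0.963 0.211 0.164
  outer loop
   vertex 4.0 3.4 4.4
   vertex 4.2 2.8 4.0
   vertex 4.8 2.4 1.0
  endloop
 endfacet
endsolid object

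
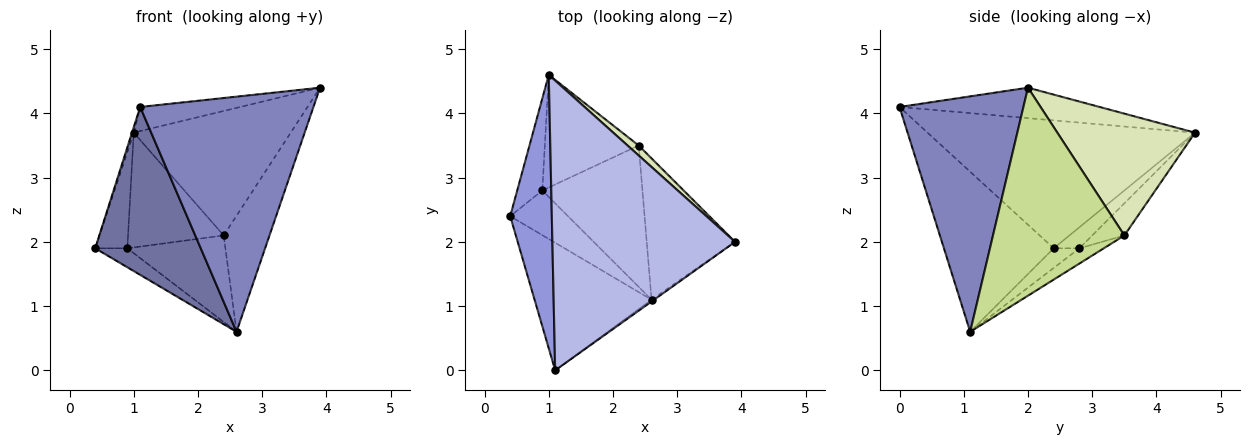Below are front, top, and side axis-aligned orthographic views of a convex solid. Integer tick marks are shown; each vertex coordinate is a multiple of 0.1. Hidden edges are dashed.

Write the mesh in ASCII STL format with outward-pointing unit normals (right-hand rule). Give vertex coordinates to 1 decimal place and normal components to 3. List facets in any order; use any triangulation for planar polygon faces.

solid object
 facet normal -0.638 -0.613 -0.466
  outer loop
   vertex 2.6 1.1 0.6
   vertex 1.1 0.0 4.1
   vertex 0.4 2.4 1.9
  endloop
 endfacet
 facet normal 0.582 -0.813 -0.006
  outer loop
   vertex 2.6 1.1 0.6
   vertex 3.9 2.0 4.4
   vertex 1.1 0.0 4.1
  endloop
 endfacet
 facet normal -0.951 0.006 0.309
  outer loop
   vertex 1.0 4.6 3.7
   vertex 0.4 2.4 1.9
   vertex 1.1 0.0 4.1
  endloop
 endfacet
 facet normal -0.164 0.082 0.983
  outer loop
   vertex 1.0 4.6 3.7
   vertex 1.1 0.0 4.1
   vertex 3.9 2.0 4.4
  endloop
 endfacet
 facet normal -0.299 0.373 -0.878
  outer loop
   vertex 0.9 2.8 1.9
   vertex 2.6 1.1 0.6
   vertex 0.4 2.4 1.9
  endloop
 endfacet
 facet normal -0.501 0.626 -0.598
  outer loop
   vertex 0.9 2.8 1.9
   vertex 0.4 2.4 1.9
   vertex 1.0 4.6 3.7
  endloop
 endfacet
 facet normal 0.876 0.306 -0.372
  outer loop
   vertex 2.4 3.5 2.1
   vertex 3.9 2.0 4.4
   vertex 2.6 1.1 0.6
  endloop
 endfacet
 facet normal 0.658 0.750 0.060
  outer loop
   vertex 2.4 3.5 2.1
   vertex 1.0 4.6 3.7
   vertex 3.9 2.0 4.4
  endloop
 endfacet
 facet normal -0.129 0.518 -0.846
  outer loop
   vertex 2.4 3.5 2.1
   vertex 2.6 1.1 0.6
   vertex 0.9 2.8 1.9
  endloop
 endfacet
 facet normal -0.233 0.694 -0.681
  outer loop
   vertex 2.4 3.5 2.1
   vertex 0.9 2.8 1.9
   vertex 1.0 4.6 3.7
  endloop
 endfacet
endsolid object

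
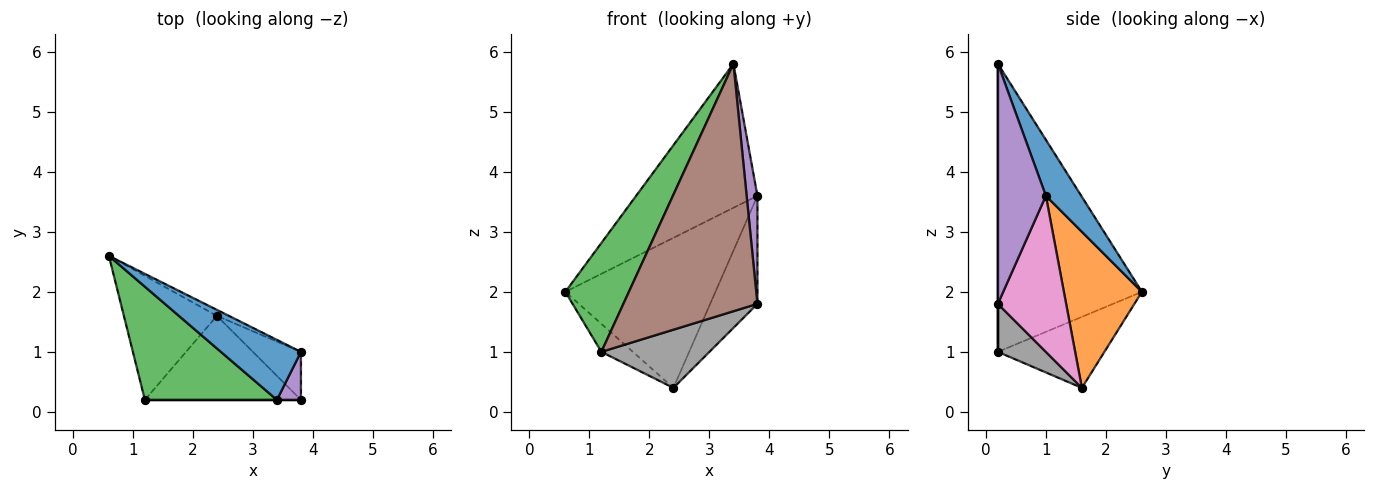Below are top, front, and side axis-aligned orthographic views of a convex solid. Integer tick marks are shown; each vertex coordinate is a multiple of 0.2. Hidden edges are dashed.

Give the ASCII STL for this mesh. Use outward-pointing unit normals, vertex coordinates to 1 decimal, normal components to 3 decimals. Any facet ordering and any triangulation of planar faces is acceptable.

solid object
 facet normal 0.260 0.891 0.371
  outer loop
   vertex 3.4 0.2 5.8
   vertex 3.8 1.0 3.6
   vertex 0.6 2.6 2.0
  endloop
 endfacet
 facet normal 0.461 0.887 -0.035
  outer loop
   vertex 2.4 1.6 0.4
   vertex 0.6 2.6 2.0
   vertex 3.8 1.0 3.6
  endloop
 endfacet
 facet normal -0.844 -0.372 0.387
  outer loop
   vertex 1.2 0.2 1.0
   vertex 3.4 0.2 5.8
   vertex 0.6 2.6 2.0
  endloop
 endfacet
 facet normal -0.597 0.177 -0.782
  outer loop
   vertex 1.2 0.2 1.0
   vertex 0.6 2.6 2.0
   vertex 2.4 1.6 0.4
  endloop
 endfacet
 facet normal 0.971 -0.218 0.097
  outer loop
   vertex 3.8 0.2 1.8
   vertex 3.8 1.0 3.6
   vertex 3.4 0.2 5.8
  endloop
 endfacet
 facet normal 0.000 -1.000 0.000
  outer loop
   vertex 3.8 0.2 1.8
   vertex 3.4 0.2 5.8
   vertex 1.2 0.2 1.0
  endloop
 endfacet
 facet normal 0.797 0.552 -0.245
  outer loop
   vertex 3.8 0.2 1.8
   vertex 2.4 1.6 0.4
   vertex 3.8 1.0 3.6
  endloop
 endfacet
 facet normal 0.245 -0.552 -0.797
  outer loop
   vertex 3.8 0.2 1.8
   vertex 1.2 0.2 1.0
   vertex 2.4 1.6 0.4
  endloop
 endfacet
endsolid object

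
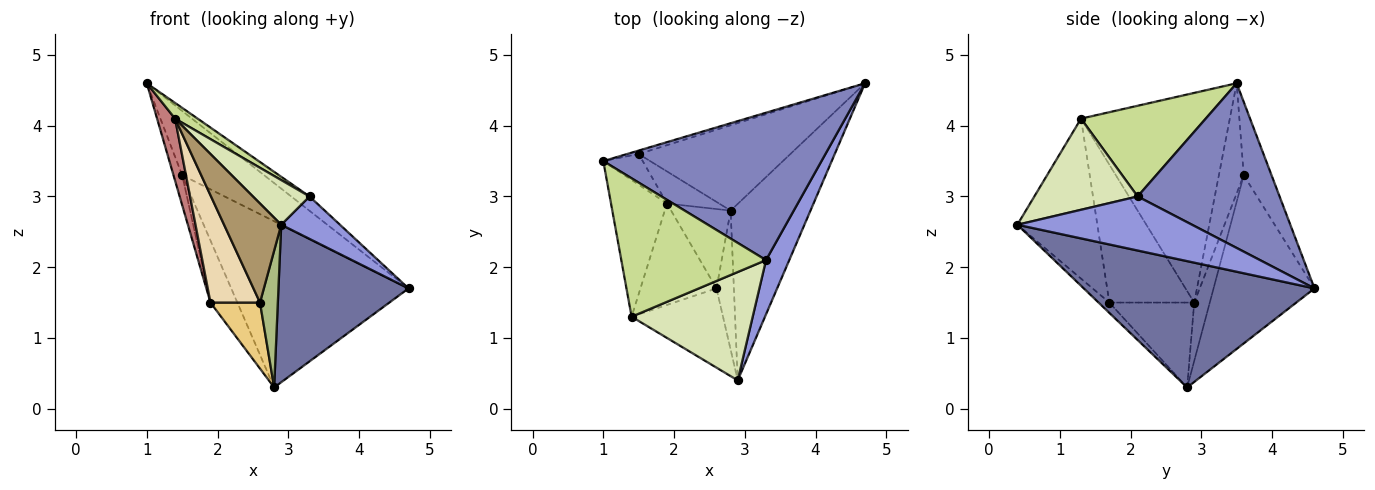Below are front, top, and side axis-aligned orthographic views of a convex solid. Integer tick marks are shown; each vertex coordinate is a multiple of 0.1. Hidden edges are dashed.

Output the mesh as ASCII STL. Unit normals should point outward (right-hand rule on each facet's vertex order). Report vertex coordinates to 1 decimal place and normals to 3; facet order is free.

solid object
 facet normal 0.763 -0.430 -0.482
  outer loop
   vertex 2.8 2.8 0.3
   vertex 4.7 4.6 1.7
   vertex 2.9 0.4 2.6
  endloop
 endfacet
 facet normal 0.601 0.077 0.796
  outer loop
   vertex 3.3 2.1 3.0
   vertex 4.7 4.6 1.7
   vertex 1.0 3.5 4.6
  endloop
 endfacet
 facet normal 0.878 -0.295 0.377
  outer loop
   vertex 3.3 2.1 3.0
   vertex 2.9 0.4 2.6
   vertex 4.7 4.6 1.7
  endloop
 endfacet
 facet normal -0.321 0.946 -0.051
  outer loop
   vertex 1.5 3.6 3.3
   vertex 1.0 3.5 4.6
   vertex 4.7 4.6 1.7
  endloop
 endfacet
 facet normal -0.452 0.794 -0.407
  outer loop
   vertex 1.5 3.6 3.3
   vertex 4.7 4.6 1.7
   vertex 2.8 2.8 0.3
  endloop
 endfacet
 facet normal -0.390 -0.646 -0.657
  outer loop
   vertex 2.6 1.7 1.5
   vertex 2.8 2.8 0.3
   vertex 2.9 0.4 2.6
  endloop
 endfacet
 facet normal 0.529 -0.096 0.843
  outer loop
   vertex 1.4 1.3 4.1
   vertex 3.3 2.1 3.0
   vertex 1.0 3.5 4.6
  endloop
 endfacet
 facet normal 0.571 -0.313 0.759
  outer loop
   vertex 1.4 1.3 4.1
   vertex 2.9 0.4 2.6
   vertex 3.3 2.1 3.0
  endloop
 endfacet
 facet normal -0.738 -0.527 -0.422
  outer loop
   vertex 1.4 1.3 4.1
   vertex 2.6 1.7 1.5
   vertex 2.9 0.4 2.6
  endloop
 endfacet
 facet normal -0.457 0.790 -0.409
  outer loop
   vertex 1.9 2.9 1.5
   vertex 1.5 3.6 3.3
   vertex 2.8 2.8 0.3
  endloop
 endfacet
 facet normal -0.739 -0.431 -0.518
  outer loop
   vertex 1.9 2.9 1.5
   vertex 2.8 2.8 0.3
   vertex 2.6 1.7 1.5
  endloop
 endfacet
 facet normal -0.780 -0.455 -0.430
  outer loop
   vertex 1.9 2.9 1.5
   vertex 2.6 1.7 1.5
   vertex 1.4 1.3 4.1
  endloop
 endfacet
 facet normal -0.895 0.312 -0.320
  outer loop
   vertex 1.9 2.9 1.5
   vertex 1.0 3.5 4.6
   vertex 1.5 3.6 3.3
  endloop
 endfacet
 facet normal -0.960 -0.116 -0.256
  outer loop
   vertex 1.9 2.9 1.5
   vertex 1.4 1.3 4.1
   vertex 1.0 3.5 4.6
  endloop
 endfacet
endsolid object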